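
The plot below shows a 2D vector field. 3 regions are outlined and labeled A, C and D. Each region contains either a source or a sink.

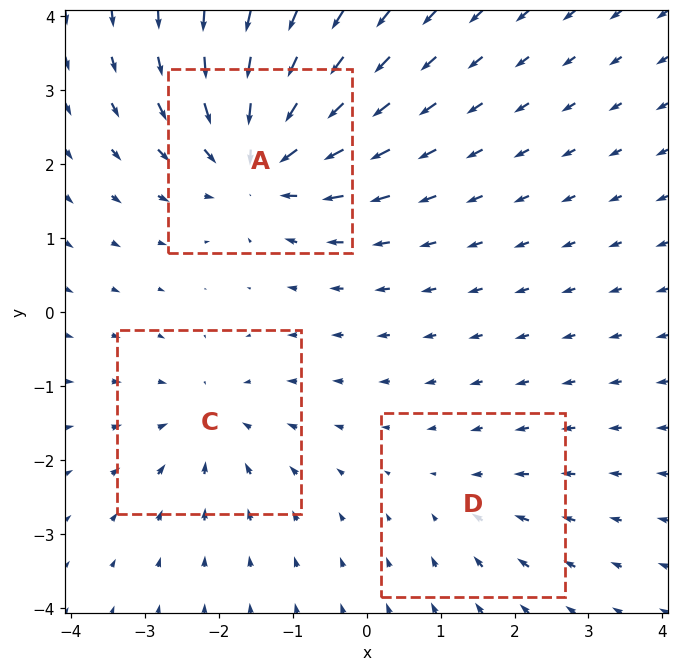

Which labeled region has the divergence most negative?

A

Divergence at each region's feature centre — A: about -5, C: about -3, D: about -2. Region A is most negative.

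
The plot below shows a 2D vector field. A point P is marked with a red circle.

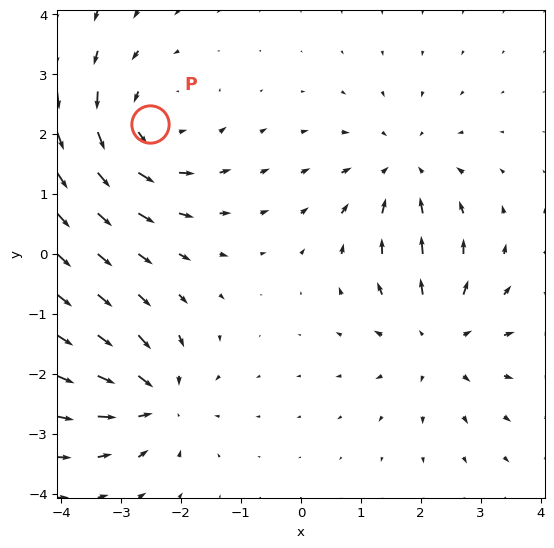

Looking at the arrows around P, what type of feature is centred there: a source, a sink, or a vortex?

At P (-2.5, 2.2) the arrows circulate counterclockwise. Divergence ≈0, curl about +4 — near-zero divergence with nonzero curl is a vortex.

vortex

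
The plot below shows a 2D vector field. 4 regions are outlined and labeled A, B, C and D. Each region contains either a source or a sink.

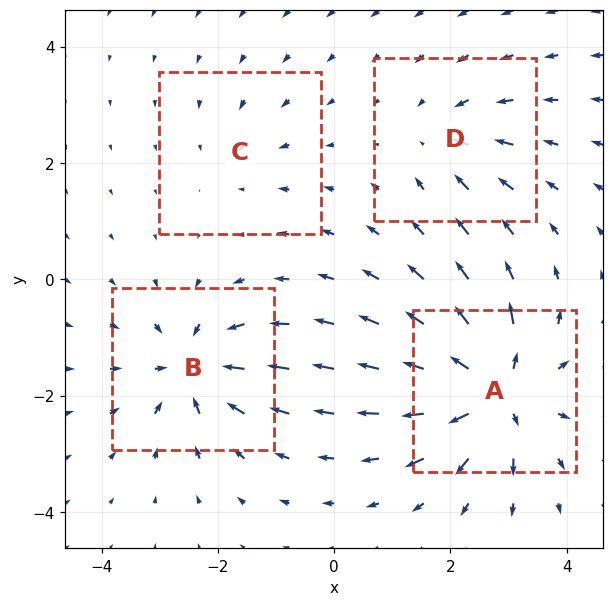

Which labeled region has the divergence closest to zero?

Divergence at each region's feature centre — A: about +8, B: about -6, C: about -2, D: about -4. Region C is closest to zero.

C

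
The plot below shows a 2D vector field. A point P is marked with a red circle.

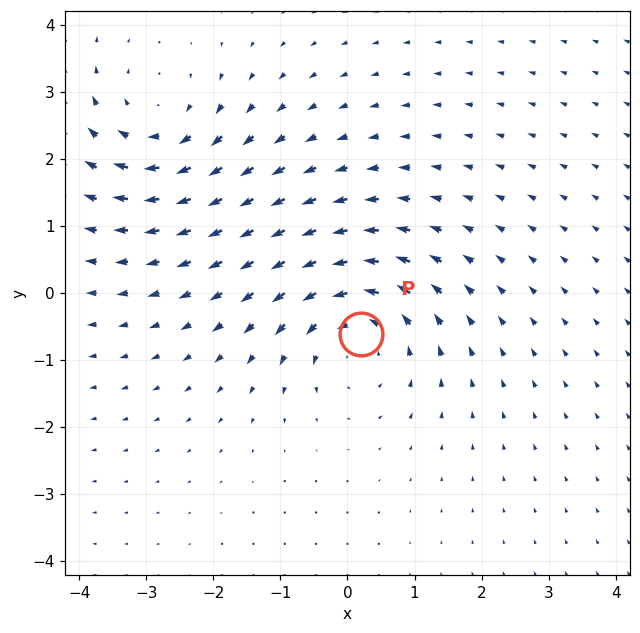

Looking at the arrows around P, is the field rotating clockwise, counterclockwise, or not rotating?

counterclockwise

Near P at (0.2, -0.6) the arrows circulate counterclockwise. The curl (z-component) there is about +3; positive curl means counterclockwise rotation.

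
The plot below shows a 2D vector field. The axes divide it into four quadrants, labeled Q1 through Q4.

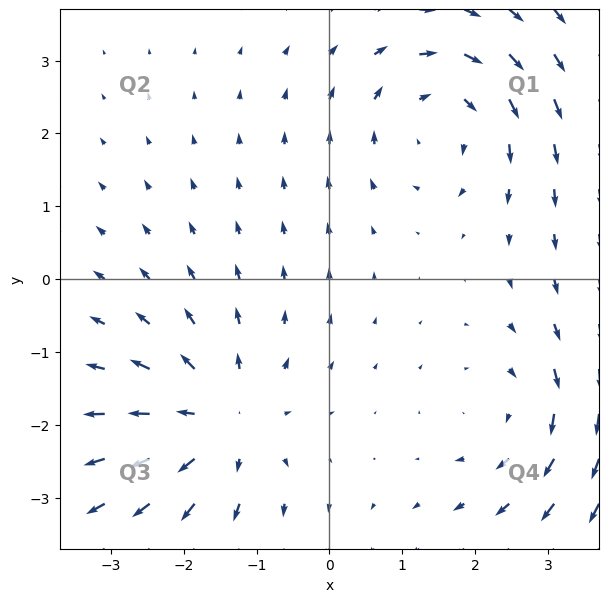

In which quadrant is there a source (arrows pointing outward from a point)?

The source sits at approximately (-1.5, -1.9), which lies in quadrant Q3. The divergence there is about +4, positive as expected for a source.

Q3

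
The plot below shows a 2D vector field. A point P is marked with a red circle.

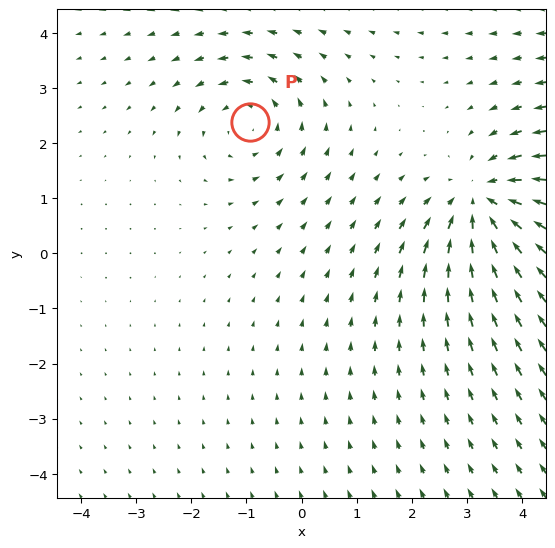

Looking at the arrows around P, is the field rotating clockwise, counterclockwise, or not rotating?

counterclockwise

Near P at (-0.9, 2.4) the arrows circulate counterclockwise. The curl (z-component) there is about +3; positive curl means counterclockwise rotation.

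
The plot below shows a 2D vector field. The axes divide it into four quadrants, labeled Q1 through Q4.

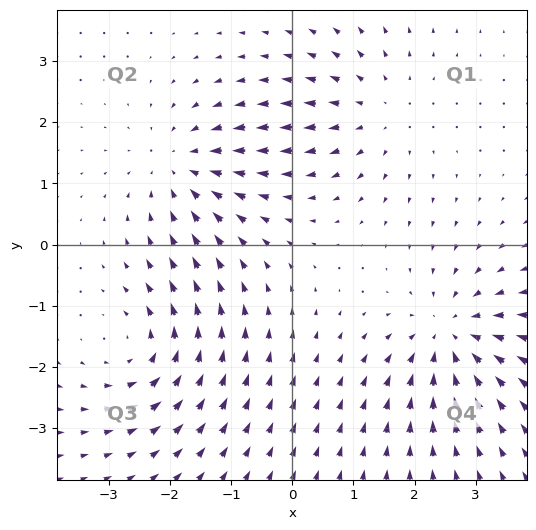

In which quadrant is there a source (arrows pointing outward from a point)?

Q1

The source sits at approximately (1.4, 2.2), which lies in quadrant Q1. The divergence there is about +3, positive as expected for a source.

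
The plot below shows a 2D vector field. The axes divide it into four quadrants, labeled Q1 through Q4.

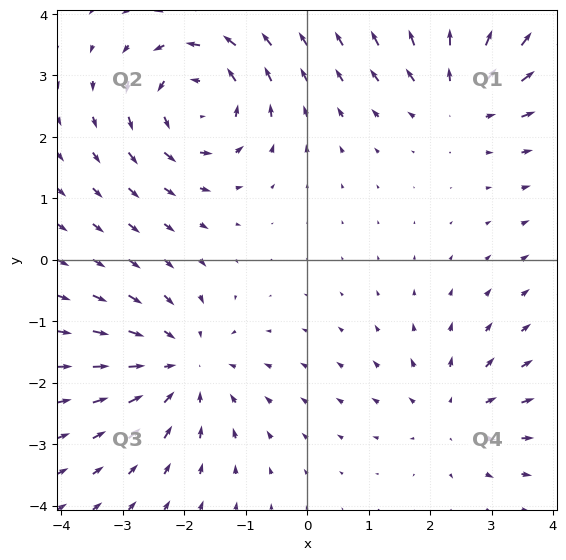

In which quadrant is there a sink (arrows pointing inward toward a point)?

Q3

The sink sits at approximately (-2.0, -1.7), which lies in quadrant Q3. The divergence there is about -3, negative as expected for a sink.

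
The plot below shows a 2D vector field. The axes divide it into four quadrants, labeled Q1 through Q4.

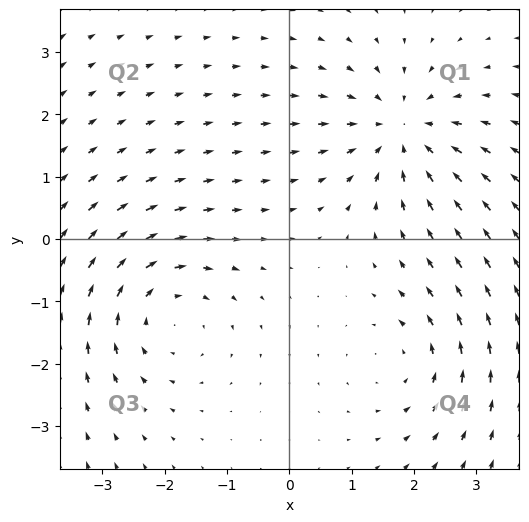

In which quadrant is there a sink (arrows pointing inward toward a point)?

Q1

The sink sits at approximately (1.8, 1.7), which lies in quadrant Q1. The divergence there is about -4, negative as expected for a sink.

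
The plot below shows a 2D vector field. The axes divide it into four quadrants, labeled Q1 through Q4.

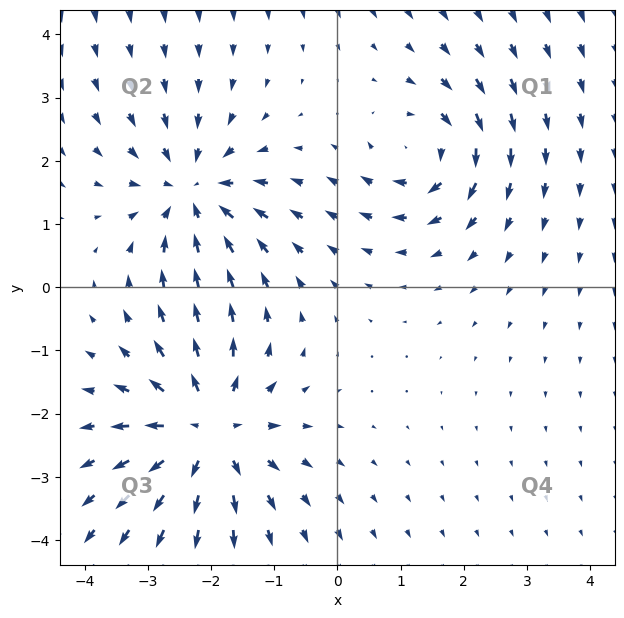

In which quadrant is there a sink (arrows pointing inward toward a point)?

Q2

The sink sits at approximately (-2.3, 1.5), which lies in quadrant Q2. The divergence there is about -4, negative as expected for a sink.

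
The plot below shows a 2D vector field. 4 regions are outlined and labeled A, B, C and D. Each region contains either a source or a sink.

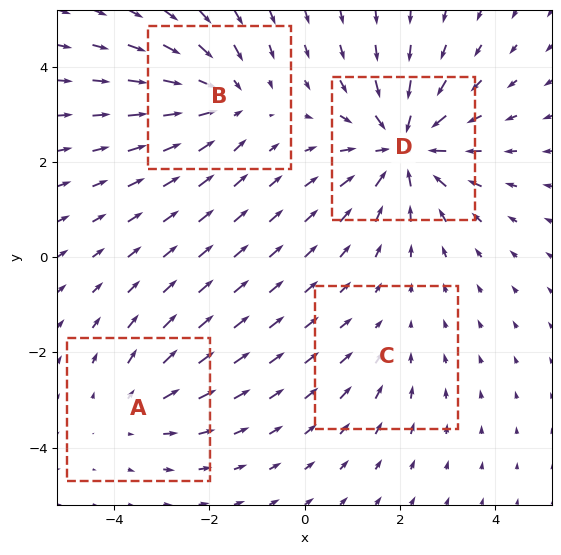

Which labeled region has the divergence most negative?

D

Divergence at each region's feature centre — A: about +3, B: about -4, C: about -2, D: about -6. Region D is most negative.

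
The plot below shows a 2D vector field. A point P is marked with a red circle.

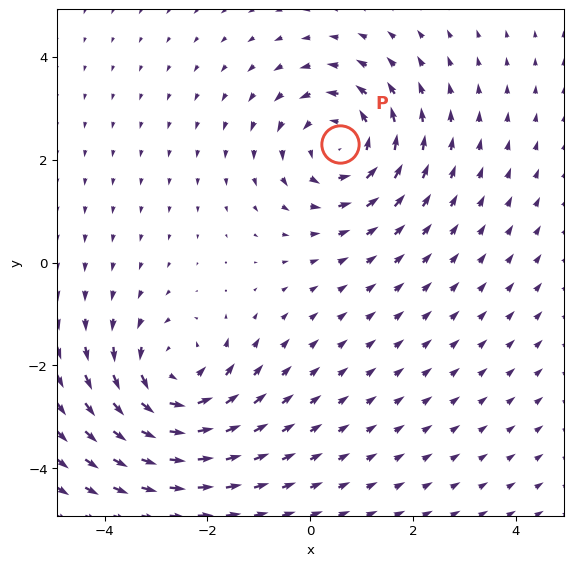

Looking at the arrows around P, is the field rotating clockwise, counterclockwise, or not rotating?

Near P at (0.6, 2.3) the arrows circulate counterclockwise. The curl (z-component) there is about +4; positive curl means counterclockwise rotation.

counterclockwise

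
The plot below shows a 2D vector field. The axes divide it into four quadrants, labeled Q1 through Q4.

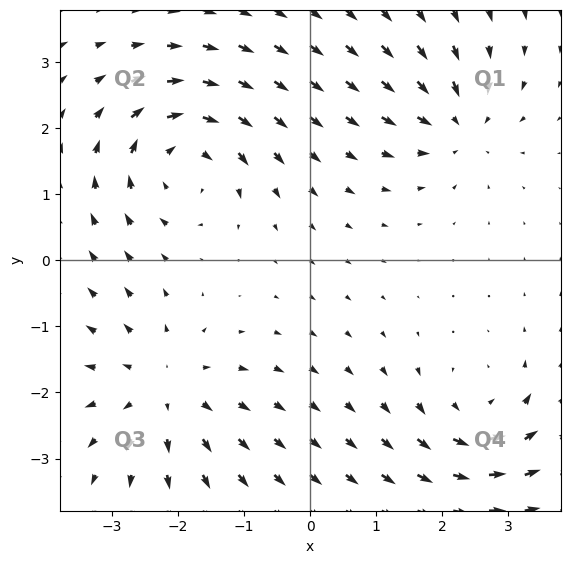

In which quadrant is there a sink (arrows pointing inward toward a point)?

Q1

The sink sits at approximately (2.2, 2.1), which lies in quadrant Q1. The divergence there is about -5, negative as expected for a sink.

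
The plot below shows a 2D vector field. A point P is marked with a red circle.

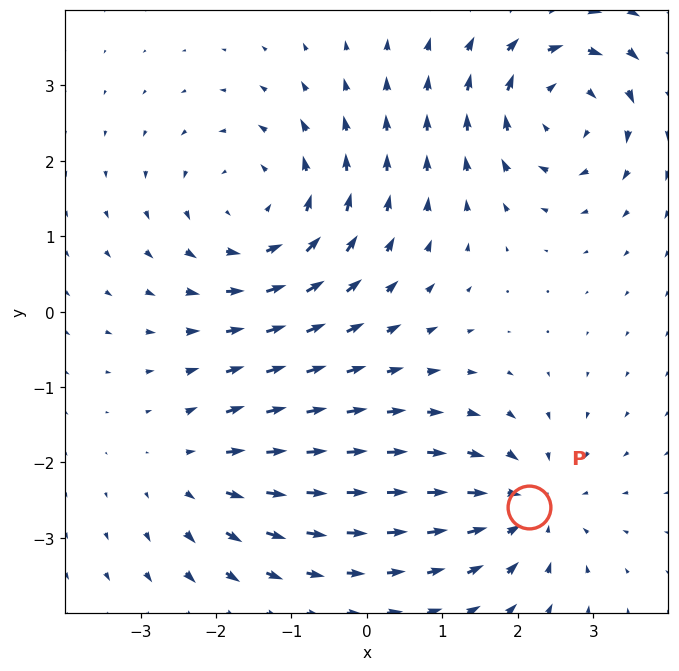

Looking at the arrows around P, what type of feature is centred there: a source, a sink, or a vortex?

At P (2.1, -2.6) the arrows converge inward. Divergence about -4, curl ≈0 — negative divergence with near-zero curl is a sink.

sink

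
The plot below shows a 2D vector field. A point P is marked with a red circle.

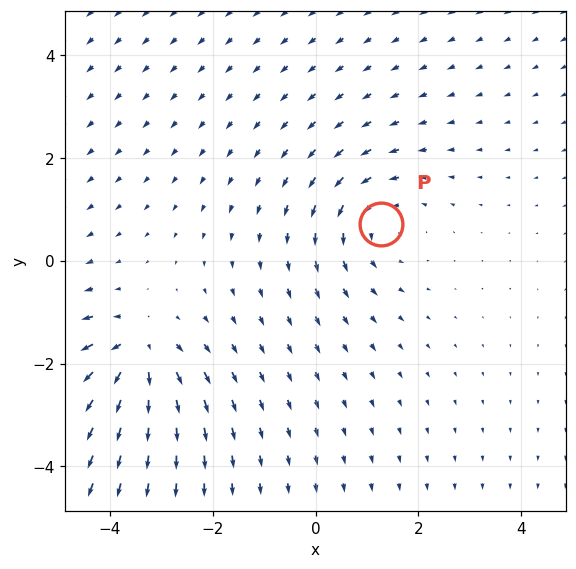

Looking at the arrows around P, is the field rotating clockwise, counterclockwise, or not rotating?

counterclockwise

Near P at (1.3, 0.7) the arrows circulate counterclockwise. The curl (z-component) there is about +2; positive curl means counterclockwise rotation.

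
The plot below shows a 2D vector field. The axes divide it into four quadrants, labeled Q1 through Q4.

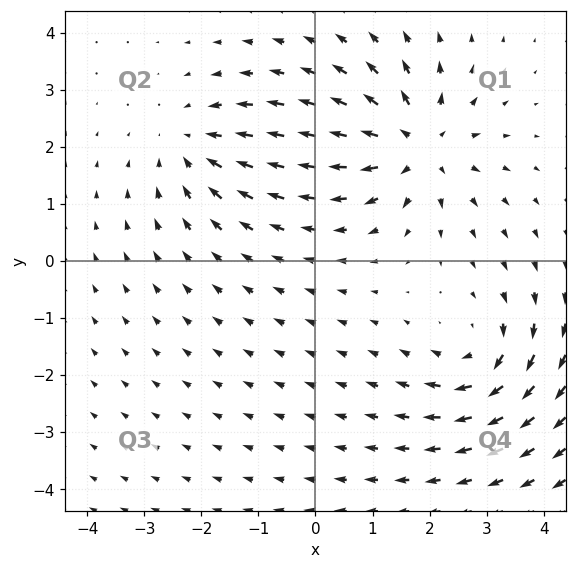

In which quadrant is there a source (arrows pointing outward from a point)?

Q1

The source sits at approximately (1.8, 2.0), which lies in quadrant Q1. The divergence there is about +5, positive as expected for a source.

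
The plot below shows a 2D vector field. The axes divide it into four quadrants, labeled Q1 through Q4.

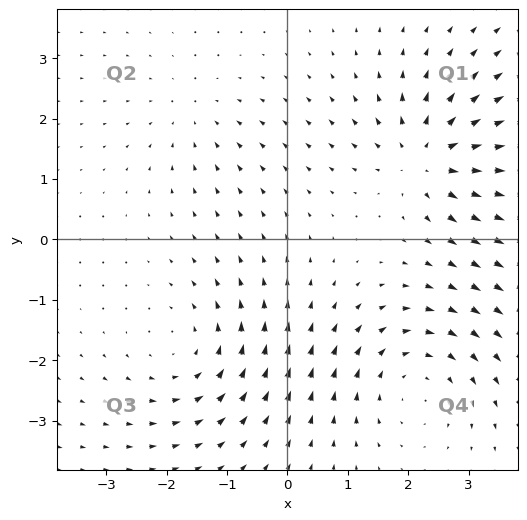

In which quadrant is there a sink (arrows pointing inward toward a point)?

Q2

The sink sits at approximately (-1.6, 2.1), which lies in quadrant Q2. The divergence there is about -2, negative as expected for a sink.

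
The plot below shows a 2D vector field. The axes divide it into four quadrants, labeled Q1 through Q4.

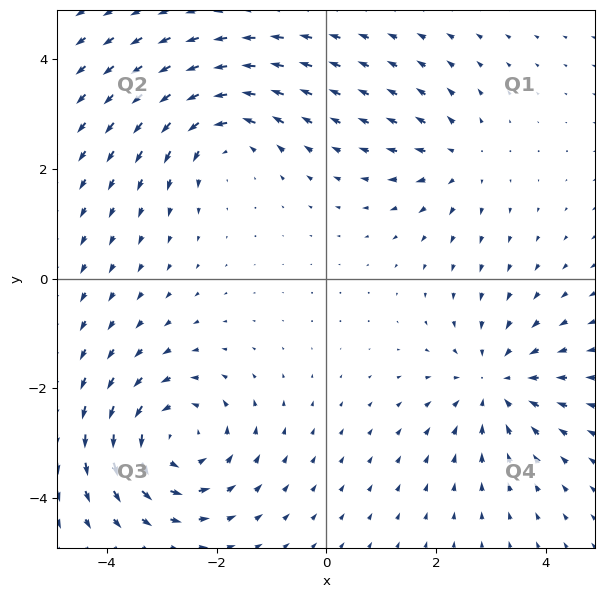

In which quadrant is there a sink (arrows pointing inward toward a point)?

Q4

The sink sits at approximately (3.1, -1.9), which lies in quadrant Q4. The divergence there is about -4, negative as expected for a sink.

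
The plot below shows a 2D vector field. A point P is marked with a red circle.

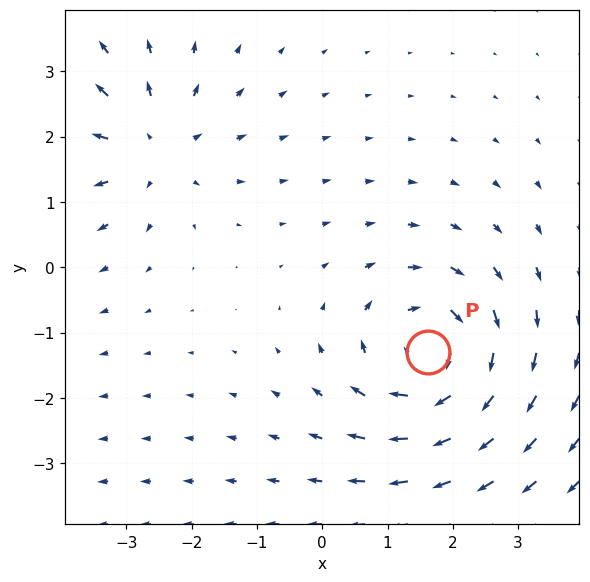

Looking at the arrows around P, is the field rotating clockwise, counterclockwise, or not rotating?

clockwise

Near P at (1.6, -1.3) the arrows circulate clockwise. The curl (z-component) there is about -4; negative curl means clockwise rotation.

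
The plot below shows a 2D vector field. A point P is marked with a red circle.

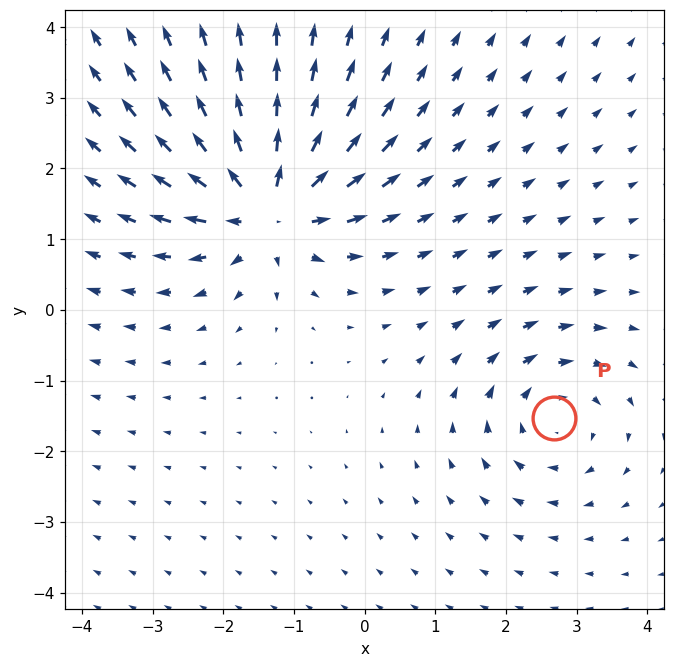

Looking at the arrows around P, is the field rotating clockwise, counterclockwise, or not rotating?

clockwise

Near P at (2.7, -1.5) the arrows circulate clockwise. The curl (z-component) there is about -3; negative curl means clockwise rotation.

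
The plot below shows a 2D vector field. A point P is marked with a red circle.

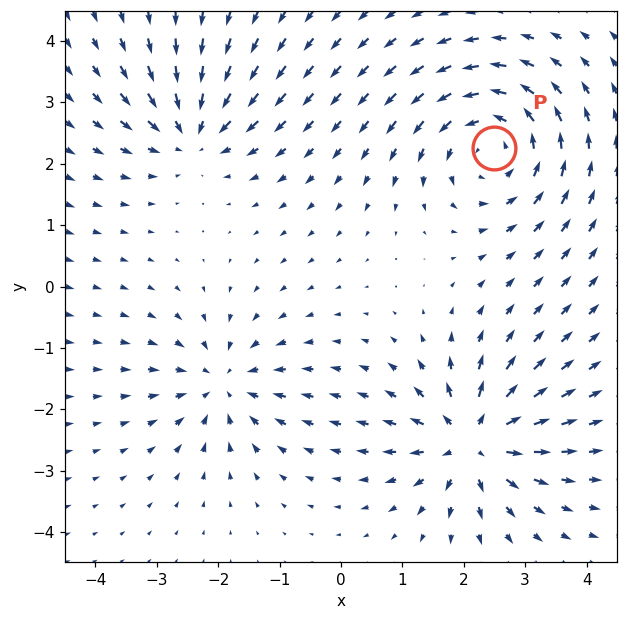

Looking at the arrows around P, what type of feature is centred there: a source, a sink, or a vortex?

At P (2.5, 2.3) the arrows circulate counterclockwise. Divergence ≈0, curl about +5 — near-zero divergence with nonzero curl is a vortex.

vortex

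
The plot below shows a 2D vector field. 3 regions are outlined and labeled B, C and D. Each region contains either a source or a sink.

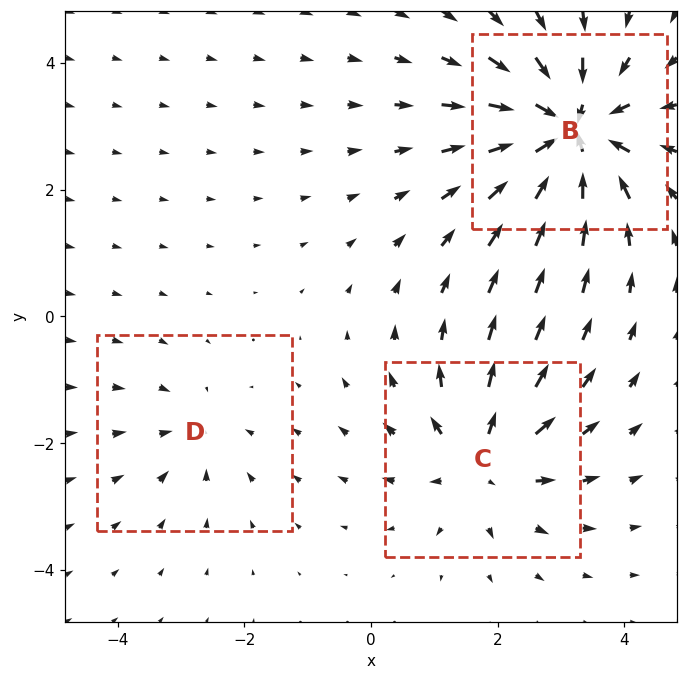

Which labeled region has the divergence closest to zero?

Divergence at each region's feature centre — B: about -6, C: about +4, D: about -2. Region D is closest to zero.

D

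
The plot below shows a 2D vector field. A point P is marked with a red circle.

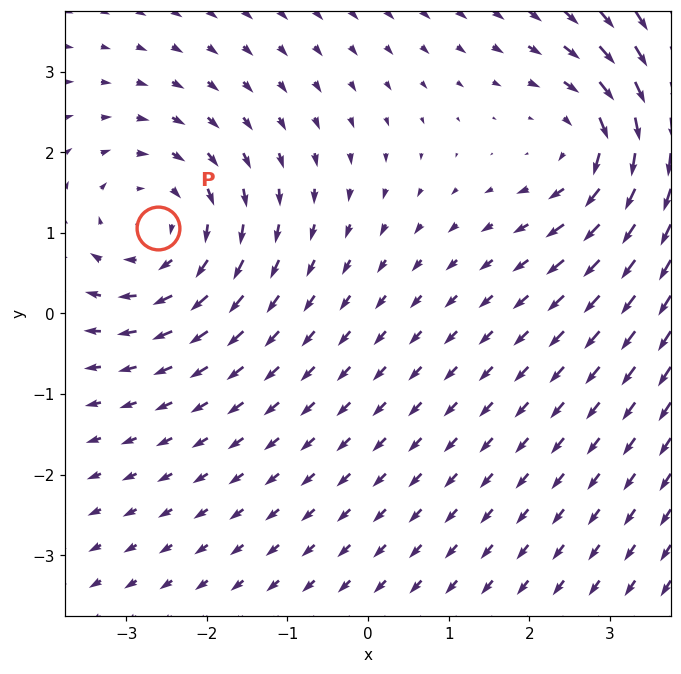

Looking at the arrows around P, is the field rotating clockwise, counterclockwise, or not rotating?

clockwise

Near P at (-2.6, 1.1) the arrows circulate clockwise. The curl (z-component) there is about -3; negative curl means clockwise rotation.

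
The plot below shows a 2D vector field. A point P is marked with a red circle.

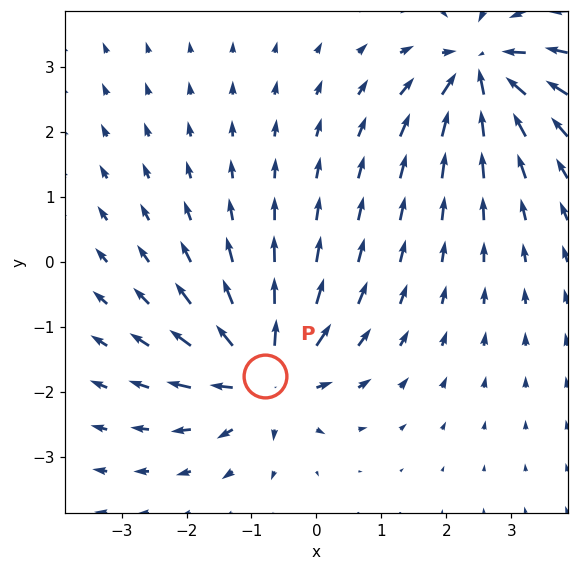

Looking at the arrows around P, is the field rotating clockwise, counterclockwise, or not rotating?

Near P at (-0.8, -1.7) the arrows show no circulation. The curl there is ≈0.

not rotating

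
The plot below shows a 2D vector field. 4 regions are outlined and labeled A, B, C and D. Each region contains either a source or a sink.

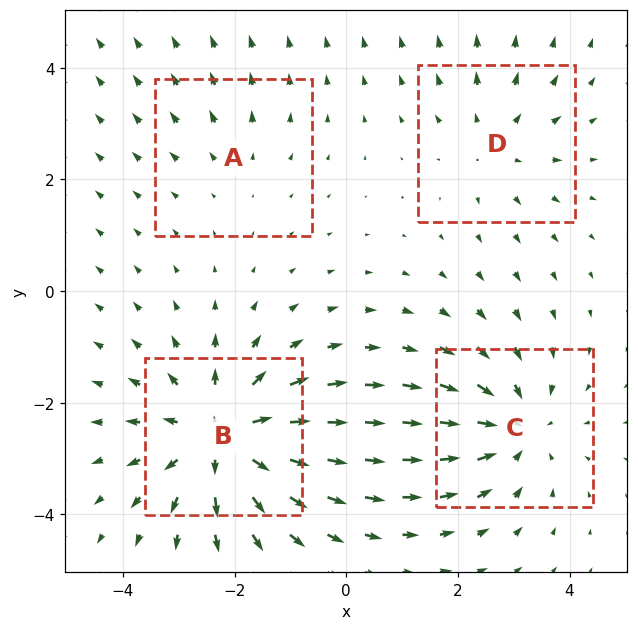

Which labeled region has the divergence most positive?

Divergence at each region's feature centre — A: about +2, B: about +6, C: about -5, D: about +3. Region B is most positive.

B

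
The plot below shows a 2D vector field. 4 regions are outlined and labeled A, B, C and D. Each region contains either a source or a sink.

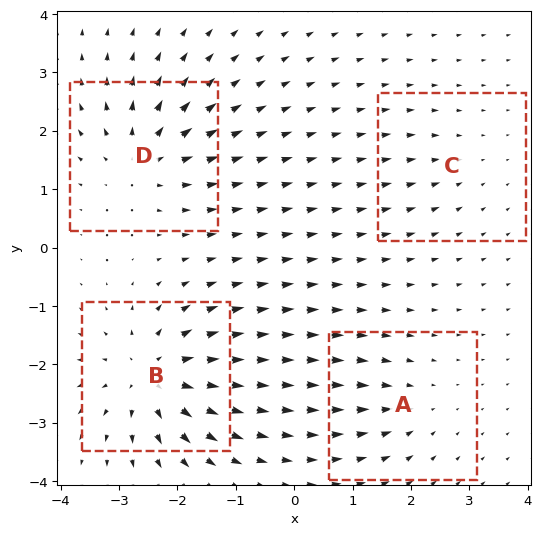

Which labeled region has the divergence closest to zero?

Divergence at each region's feature centre — A: about -4, B: about +8, C: about -2, D: about +6. Region C is closest to zero.

C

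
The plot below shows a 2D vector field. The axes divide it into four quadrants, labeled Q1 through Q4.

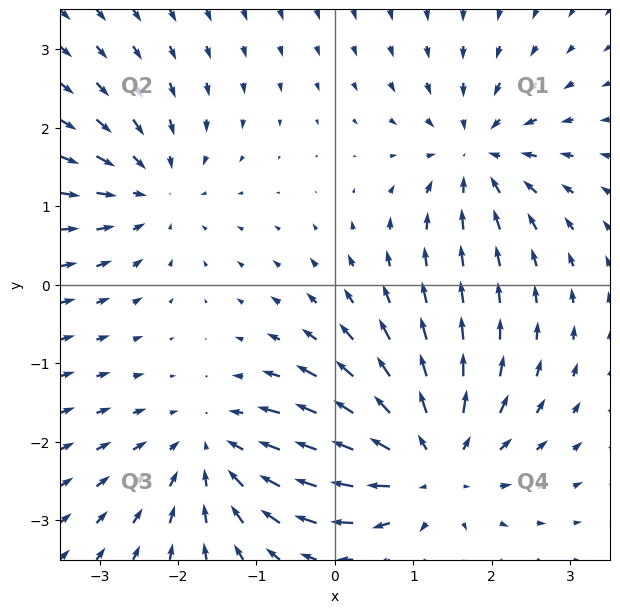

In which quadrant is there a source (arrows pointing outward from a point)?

Q4

The source sits at approximately (1.2, -2.3), which lies in quadrant Q4. The divergence there is about +5, positive as expected for a source.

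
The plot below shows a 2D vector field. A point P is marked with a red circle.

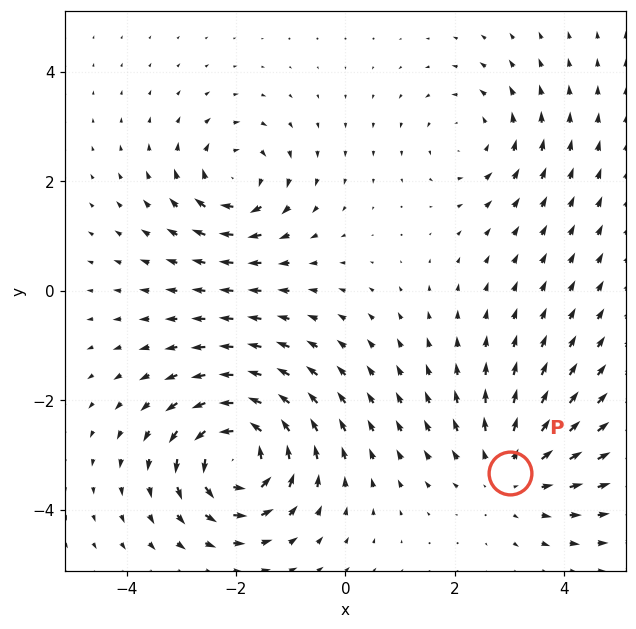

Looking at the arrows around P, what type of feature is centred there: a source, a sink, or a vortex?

source

At P (3.0, -3.3) the arrows spread outward. Divergence about +3, curl ≈0 — positive divergence with near-zero curl is a source.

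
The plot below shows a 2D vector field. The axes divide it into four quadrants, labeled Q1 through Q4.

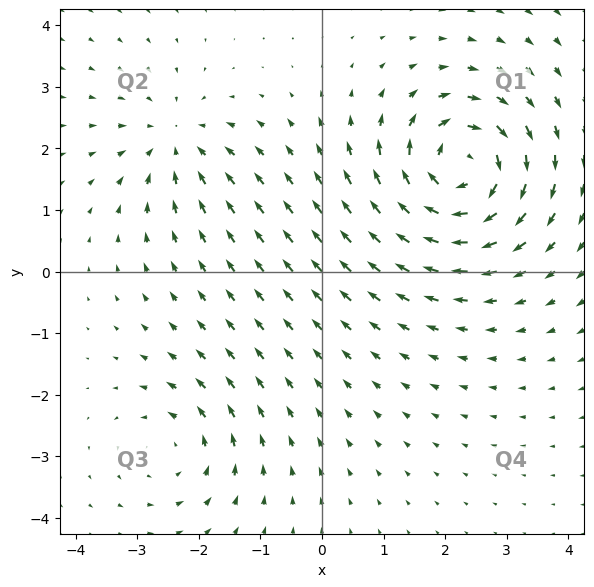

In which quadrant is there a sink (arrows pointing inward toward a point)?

Q2

The sink sits at approximately (-2.4, 2.1), which lies in quadrant Q2. The divergence there is about -3, negative as expected for a sink.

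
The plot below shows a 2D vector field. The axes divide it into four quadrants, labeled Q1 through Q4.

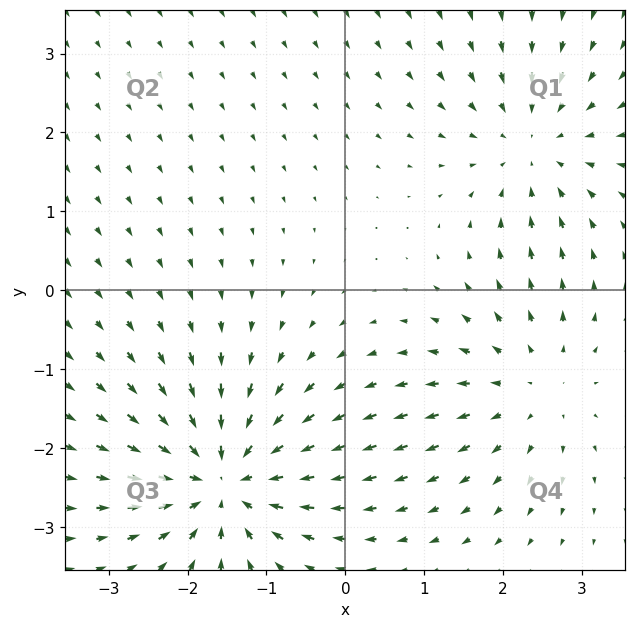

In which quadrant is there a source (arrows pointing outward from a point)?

The source sits at approximately (2.4, -1.2), which lies in quadrant Q4. The divergence there is about +3, positive as expected for a source.

Q4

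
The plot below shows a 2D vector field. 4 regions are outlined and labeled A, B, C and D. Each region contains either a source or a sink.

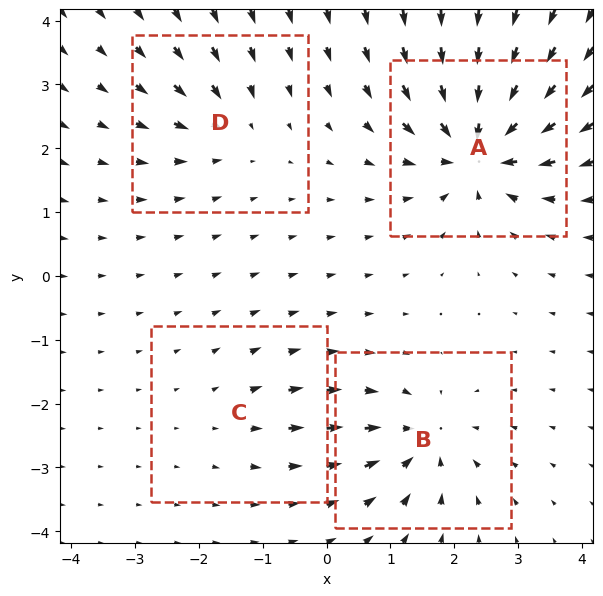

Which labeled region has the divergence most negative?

A

Divergence at each region's feature centre — A: about -9, B: about -6, C: about +2, D: about -4. Region A is most negative.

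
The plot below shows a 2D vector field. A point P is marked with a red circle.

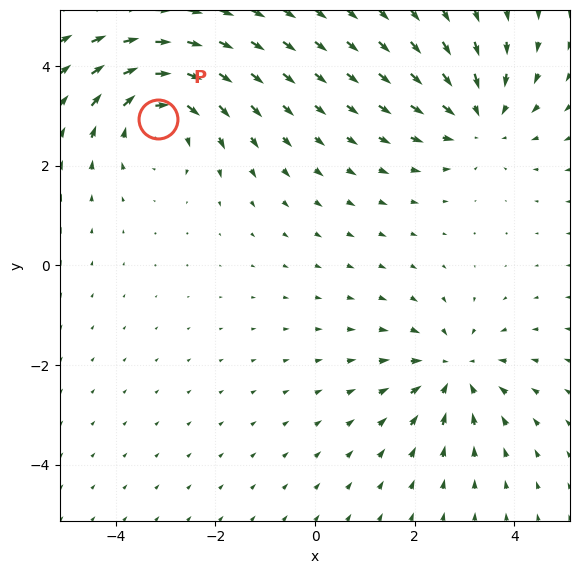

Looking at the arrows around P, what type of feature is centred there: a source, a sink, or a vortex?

At P (-3.2, 2.9) the arrows circulate clockwise. Divergence ≈0, curl about -4 — near-zero divergence with nonzero curl is a vortex.

vortex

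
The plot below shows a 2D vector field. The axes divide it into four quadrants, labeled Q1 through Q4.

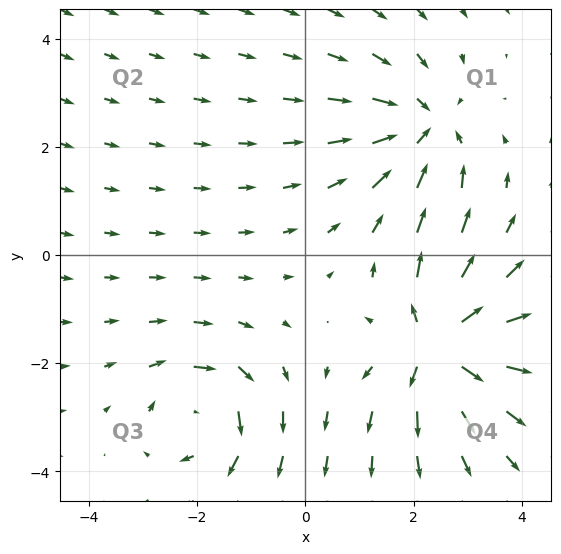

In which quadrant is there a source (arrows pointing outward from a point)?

The source sits at approximately (2.4, -1.7), which lies in quadrant Q4. The divergence there is about +7, positive as expected for a source.

Q4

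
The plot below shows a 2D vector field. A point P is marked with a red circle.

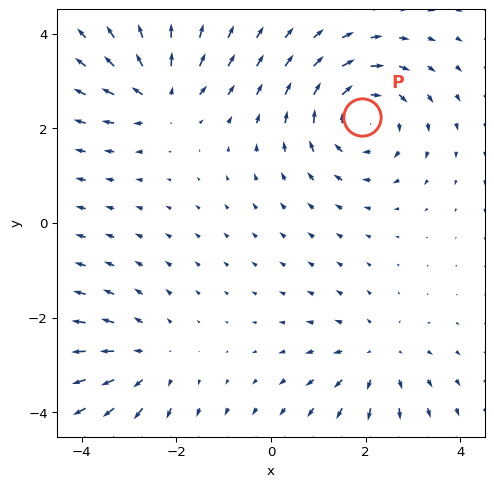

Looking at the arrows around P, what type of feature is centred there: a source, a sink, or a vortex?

vortex

At P (1.9, 2.2) the arrows circulate clockwise. Divergence ≈0, curl about -5 — near-zero divergence with nonzero curl is a vortex.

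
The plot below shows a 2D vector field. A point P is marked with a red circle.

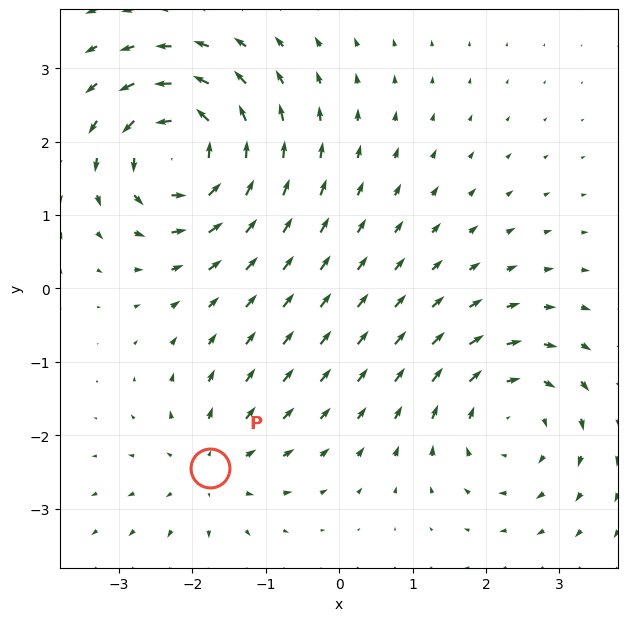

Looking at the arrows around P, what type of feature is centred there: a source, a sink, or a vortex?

At P (-1.8, -2.4) the arrows spread outward. Divergence about +3, curl ≈0 — positive divergence with near-zero curl is a source.

source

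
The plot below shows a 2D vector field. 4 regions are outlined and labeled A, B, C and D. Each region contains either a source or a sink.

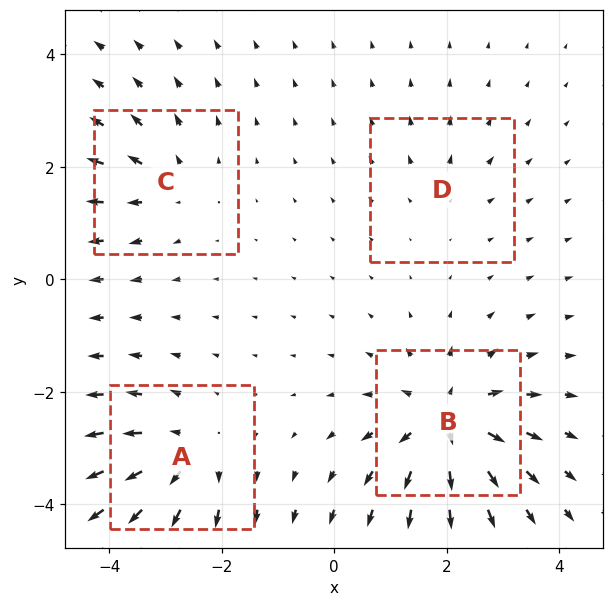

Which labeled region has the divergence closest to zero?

D

Divergence at each region's feature centre — A: about +5, B: about +7, C: about +4, D: about +2. Region D is closest to zero.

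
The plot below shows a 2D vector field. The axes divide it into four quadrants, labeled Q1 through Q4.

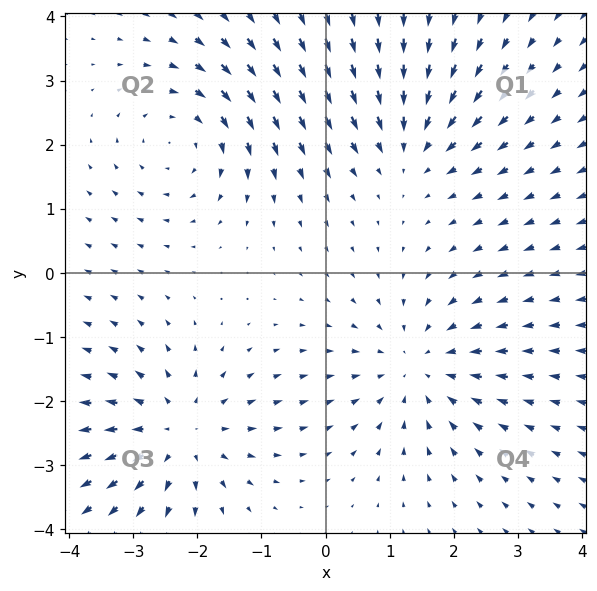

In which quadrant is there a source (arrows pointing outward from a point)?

Q3

The source sits at approximately (-2.3, -2.5), which lies in quadrant Q3. The divergence there is about +4, positive as expected for a source.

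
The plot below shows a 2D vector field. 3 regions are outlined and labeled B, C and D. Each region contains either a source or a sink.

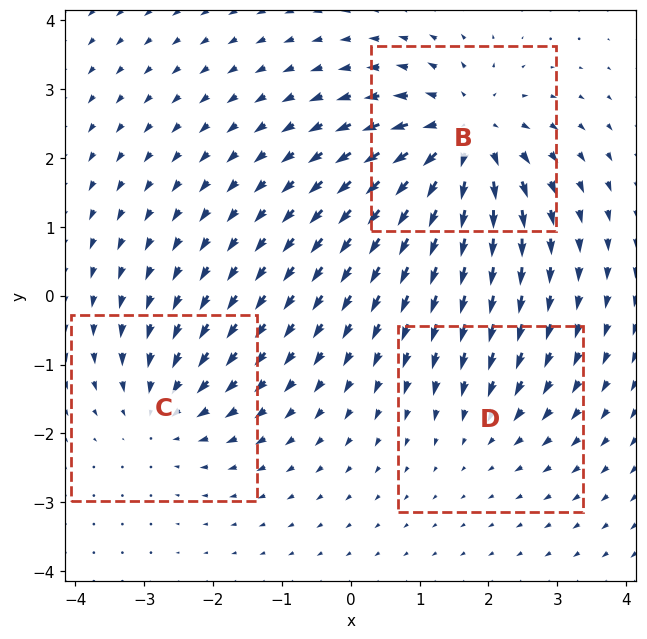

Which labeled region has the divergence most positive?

Divergence at each region's feature centre — B: about +6, C: about -3, D: about -2. Region B is most positive.

B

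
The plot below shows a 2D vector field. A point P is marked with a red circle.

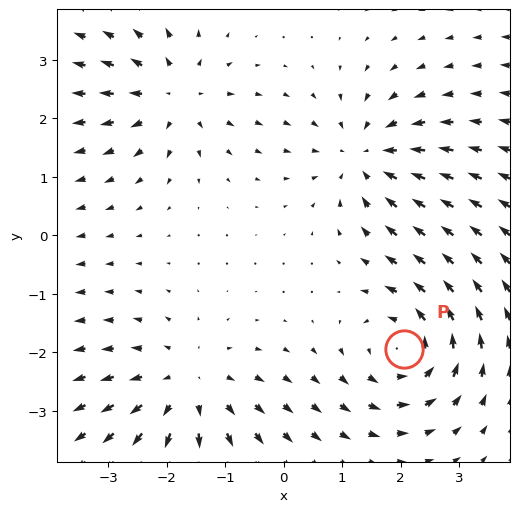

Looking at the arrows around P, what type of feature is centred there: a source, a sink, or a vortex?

At P (2.1, -1.9) the arrows circulate counterclockwise. Divergence ≈0, curl about +5 — near-zero divergence with nonzero curl is a vortex.

vortex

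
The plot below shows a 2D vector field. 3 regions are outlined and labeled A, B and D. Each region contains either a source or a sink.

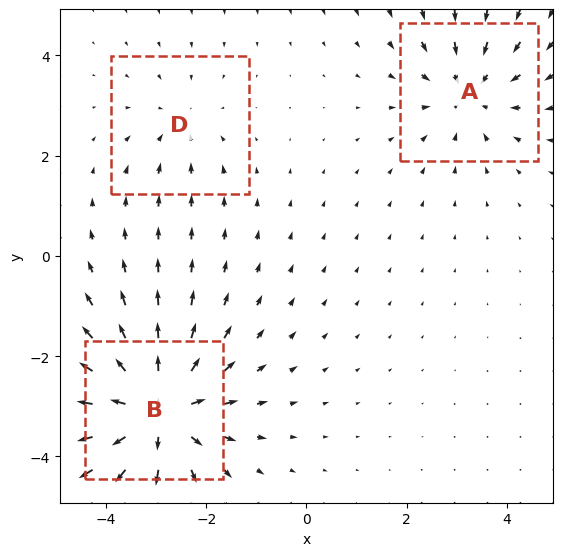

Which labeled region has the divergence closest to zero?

Divergence at each region's feature centre — A: about -3, B: about +5, D: about -2. Region D is closest to zero.

D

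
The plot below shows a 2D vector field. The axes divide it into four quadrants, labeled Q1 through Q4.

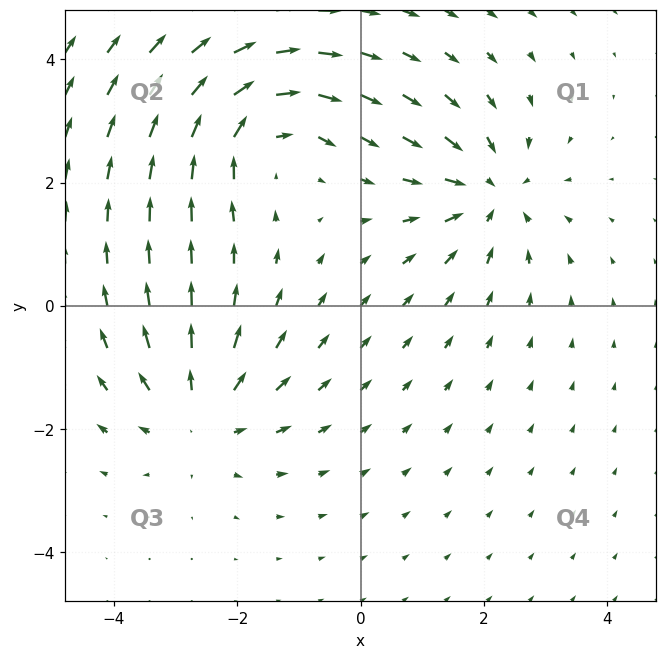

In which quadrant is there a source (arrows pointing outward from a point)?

Q3

The source sits at approximately (-2.6, -1.8), which lies in quadrant Q3. The divergence there is about +3, positive as expected for a source.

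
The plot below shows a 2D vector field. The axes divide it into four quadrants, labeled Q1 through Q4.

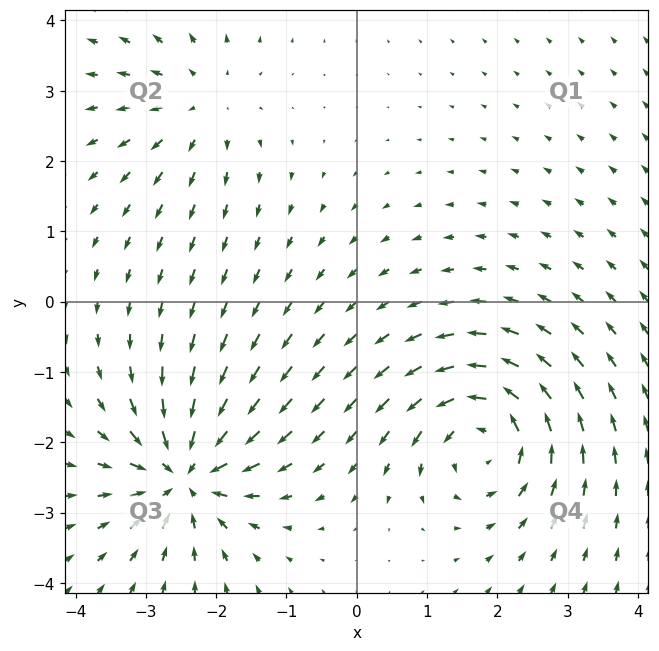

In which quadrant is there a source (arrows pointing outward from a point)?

Q2

The source sits at approximately (-2.2, 2.8), which lies in quadrant Q2. The divergence there is about +3, positive as expected for a source.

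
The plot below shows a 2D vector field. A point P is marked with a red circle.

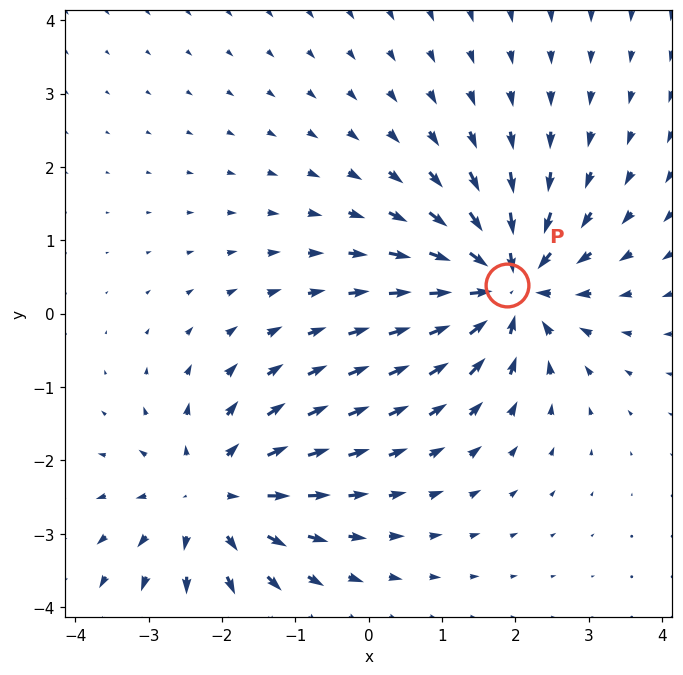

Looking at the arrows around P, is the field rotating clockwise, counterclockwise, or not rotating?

Near P at (1.9, 0.4) the arrows show no circulation. The curl there is ≈0.

not rotating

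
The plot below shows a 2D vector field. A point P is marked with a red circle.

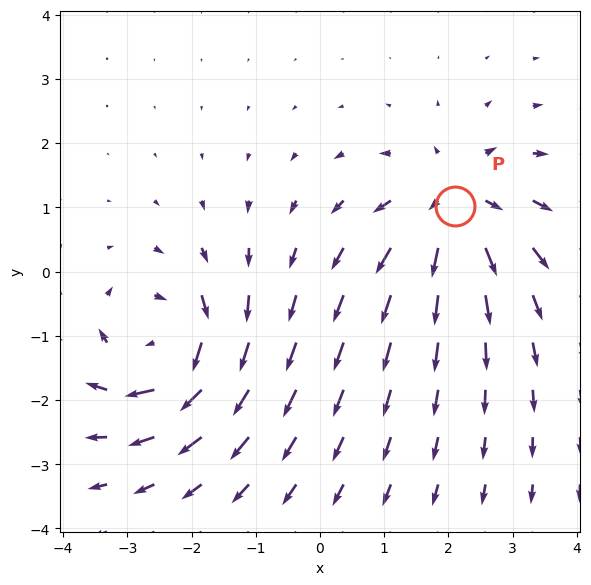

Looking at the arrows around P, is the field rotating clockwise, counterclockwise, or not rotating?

Near P at (2.1, 1.0) the arrows show no circulation. The curl there is ≈0.

not rotating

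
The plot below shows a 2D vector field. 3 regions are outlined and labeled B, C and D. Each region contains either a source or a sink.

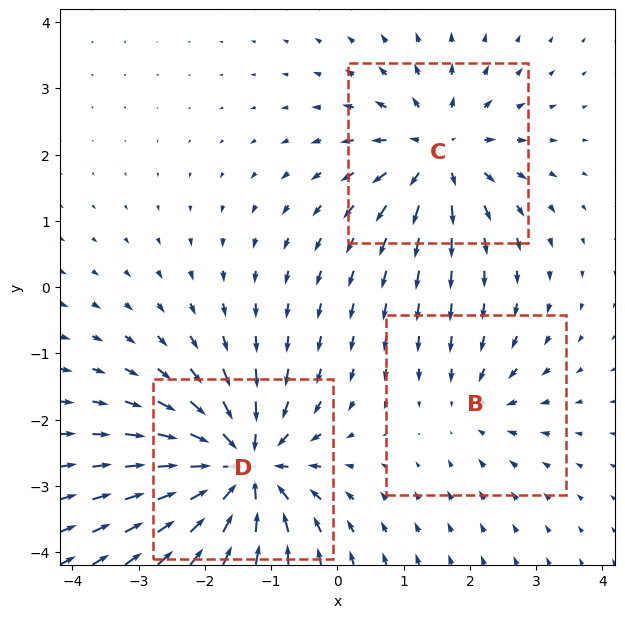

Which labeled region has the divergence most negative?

D

Divergence at each region's feature centre — B: about -2, C: about +4, D: about -6. Region D is most negative.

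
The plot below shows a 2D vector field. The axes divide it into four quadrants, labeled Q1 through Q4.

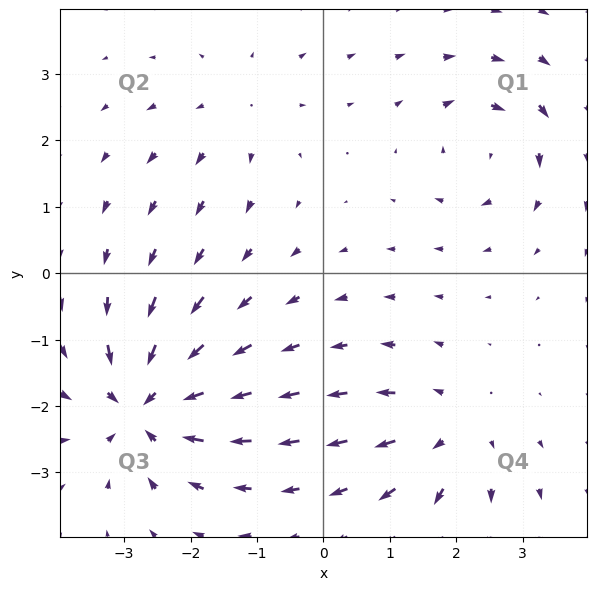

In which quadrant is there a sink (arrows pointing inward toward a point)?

Q3

The sink sits at approximately (-2.7, -2.0), which lies in quadrant Q3. The divergence there is about -6, negative as expected for a sink.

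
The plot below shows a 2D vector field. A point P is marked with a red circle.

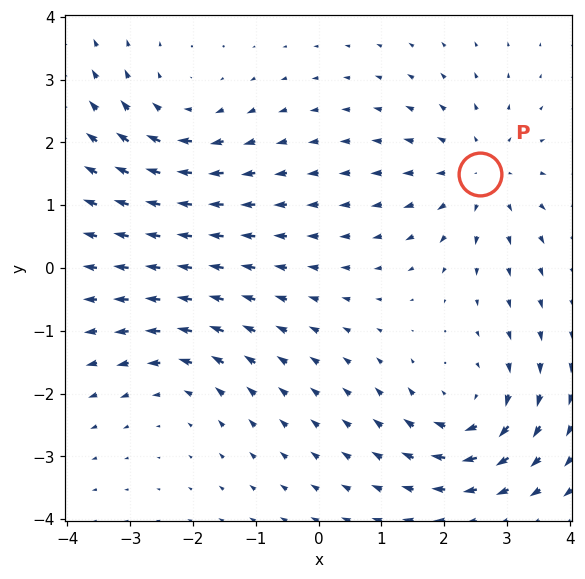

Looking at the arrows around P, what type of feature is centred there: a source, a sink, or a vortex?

source

At P (2.6, 1.5) the arrows spread outward. Divergence about +4, curl ≈0 — positive divergence with near-zero curl is a source.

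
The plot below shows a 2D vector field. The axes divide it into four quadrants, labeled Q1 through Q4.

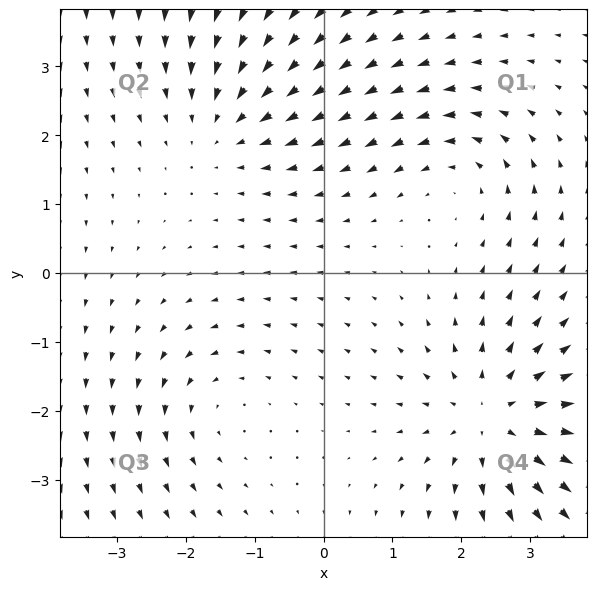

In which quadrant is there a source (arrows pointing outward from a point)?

Q4

The source sits at approximately (2.5, -2.1), which lies in quadrant Q4. The divergence there is about +4, positive as expected for a source.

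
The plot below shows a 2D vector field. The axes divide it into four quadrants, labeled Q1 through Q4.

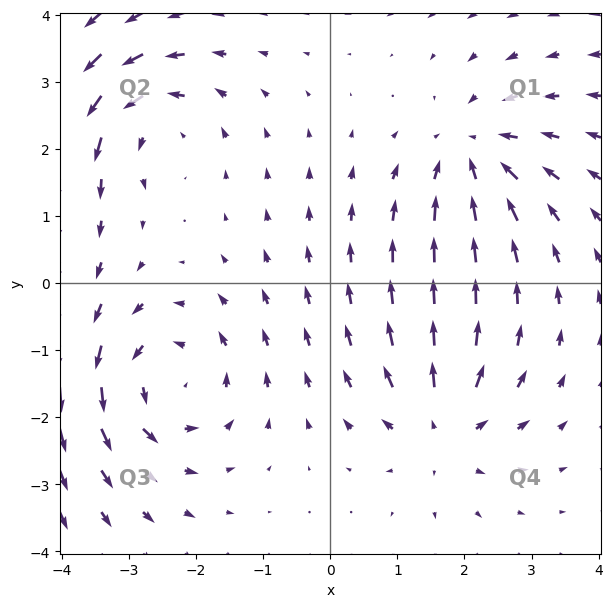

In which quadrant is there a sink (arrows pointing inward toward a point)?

Q1

The sink sits at approximately (2.1, 1.9), which lies in quadrant Q1. The divergence there is about -5, negative as expected for a sink.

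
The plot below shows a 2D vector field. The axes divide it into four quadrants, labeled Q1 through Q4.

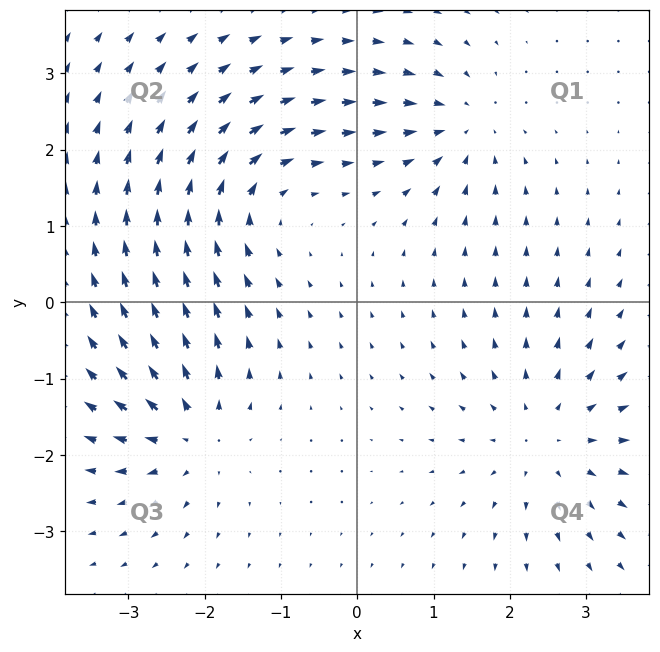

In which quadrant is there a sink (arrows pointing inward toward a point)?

Q1

The sink sits at approximately (1.4, 2.3), which lies in quadrant Q1. The divergence there is about -4, negative as expected for a sink.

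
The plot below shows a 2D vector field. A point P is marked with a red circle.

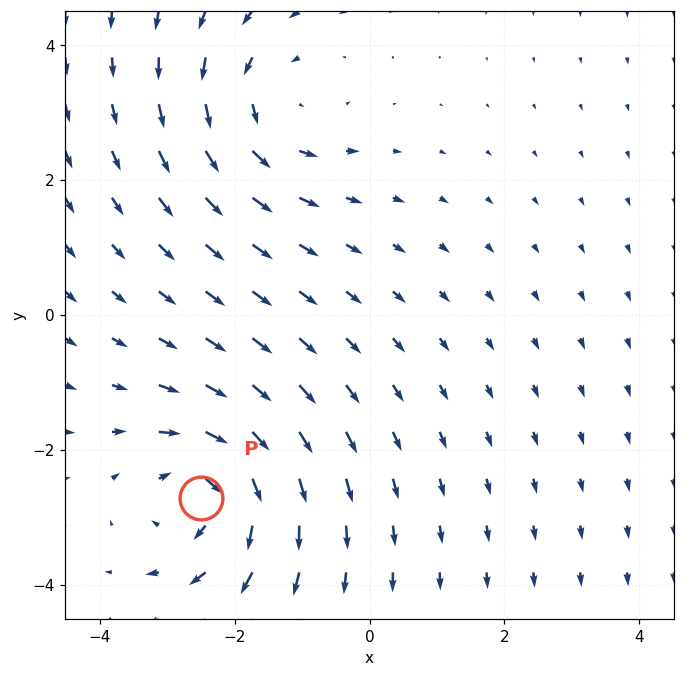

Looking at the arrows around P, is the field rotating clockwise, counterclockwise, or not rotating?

Near P at (-2.5, -2.7) the arrows circulate clockwise. The curl (z-component) there is about -4; negative curl means clockwise rotation.

clockwise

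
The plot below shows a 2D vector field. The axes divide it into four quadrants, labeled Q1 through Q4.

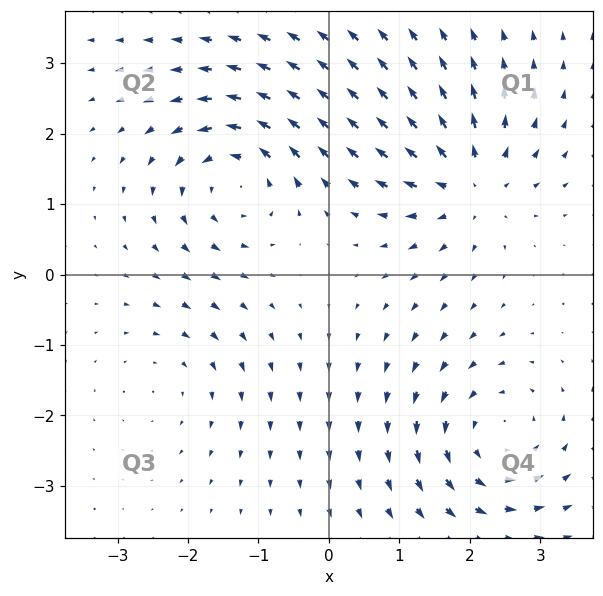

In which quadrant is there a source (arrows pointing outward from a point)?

The source sits at approximately (2.0, 1.3), which lies in quadrant Q1. The divergence there is about +5, positive as expected for a source.

Q1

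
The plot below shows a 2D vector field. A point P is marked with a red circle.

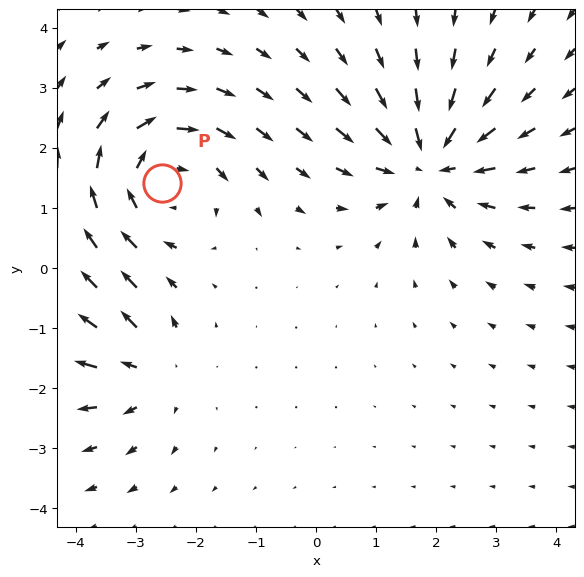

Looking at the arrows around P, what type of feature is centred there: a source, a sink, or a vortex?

vortex

At P (-2.6, 1.4) the arrows circulate clockwise. Divergence ≈0, curl about -4 — near-zero divergence with nonzero curl is a vortex.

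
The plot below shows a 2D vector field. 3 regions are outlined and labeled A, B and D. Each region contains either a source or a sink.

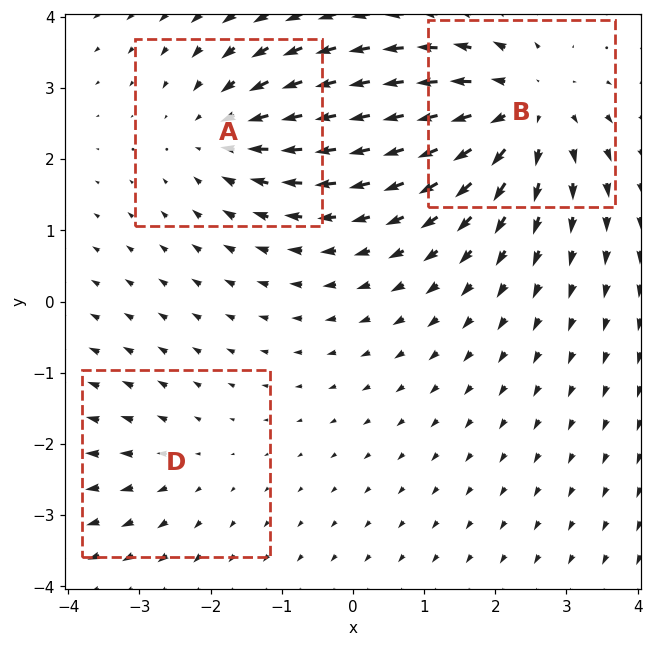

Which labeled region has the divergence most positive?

Divergence at each region's feature centre — A: about -3, B: about +4, D: about +2. Region B is most positive.

B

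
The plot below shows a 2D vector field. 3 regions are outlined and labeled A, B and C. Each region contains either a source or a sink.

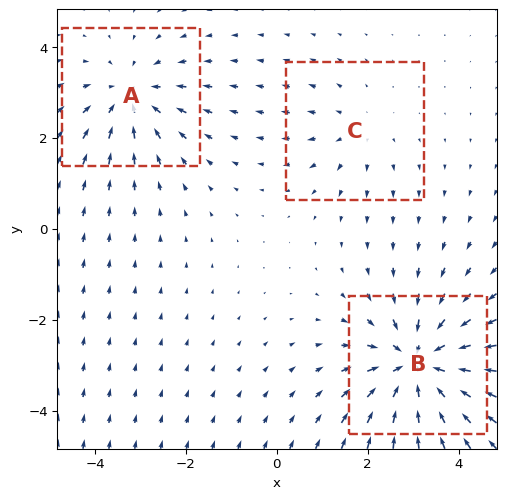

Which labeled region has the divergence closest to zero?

C

Divergence at each region's feature centre — A: about -3, B: about -5, C: about +2. Region C is closest to zero.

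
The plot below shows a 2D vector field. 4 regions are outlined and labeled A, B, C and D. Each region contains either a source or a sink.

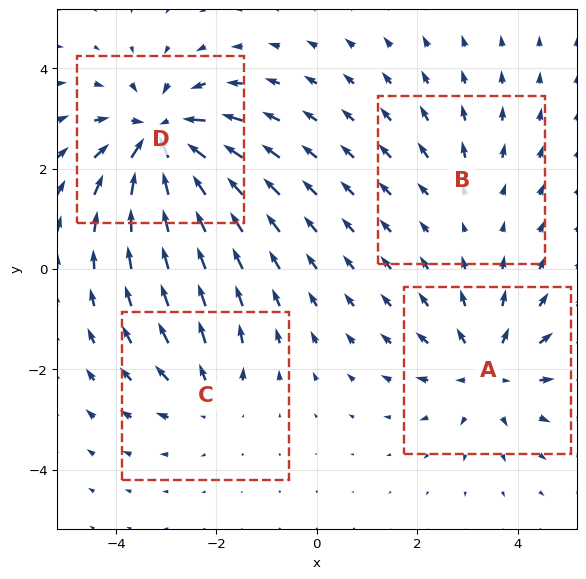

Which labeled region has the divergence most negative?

Divergence at each region's feature centre — A: about +5, B: about +2, C: about +3, D: about -7. Region D is most negative.

D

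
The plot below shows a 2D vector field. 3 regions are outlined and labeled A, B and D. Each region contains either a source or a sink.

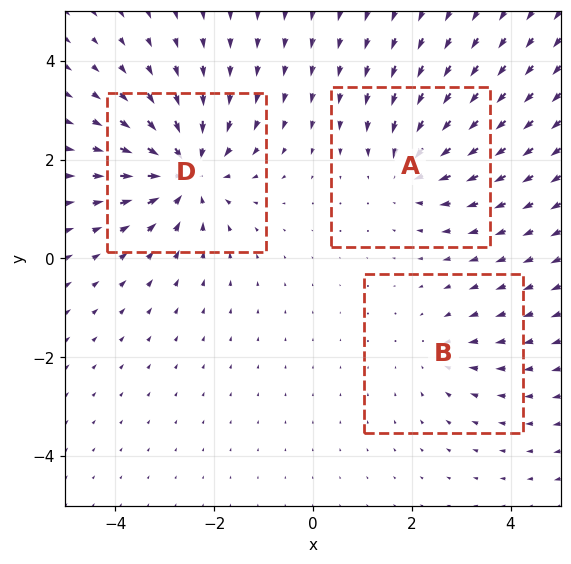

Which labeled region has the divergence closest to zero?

B

Divergence at each region's feature centre — A: about -3, B: about -2, D: about -5. Region B is closest to zero.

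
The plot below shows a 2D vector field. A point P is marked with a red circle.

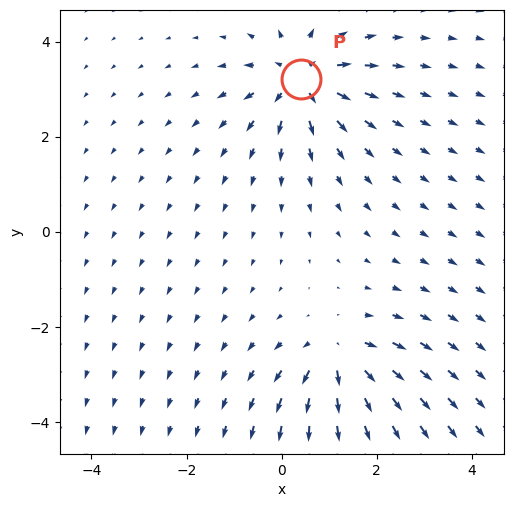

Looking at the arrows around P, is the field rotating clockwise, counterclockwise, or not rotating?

not rotating

Near P at (0.4, 3.2) the arrows show no circulation. The curl there is ≈0.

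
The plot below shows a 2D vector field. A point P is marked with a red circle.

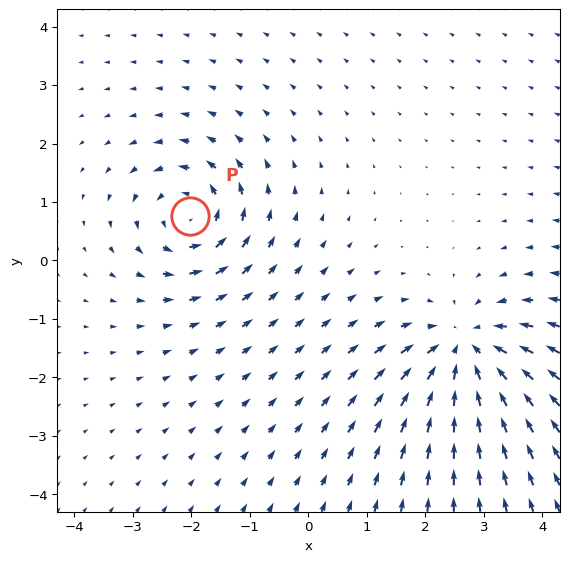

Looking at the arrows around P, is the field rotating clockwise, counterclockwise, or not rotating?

Near P at (-2.0, 0.8) the arrows circulate counterclockwise. The curl (z-component) there is about +5; positive curl means counterclockwise rotation.

counterclockwise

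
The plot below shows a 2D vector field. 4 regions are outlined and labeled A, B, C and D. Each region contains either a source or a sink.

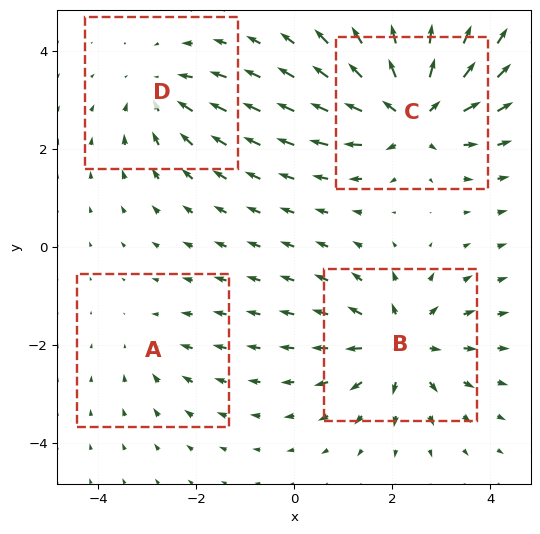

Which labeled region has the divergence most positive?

C

Divergence at each region's feature centre — A: about -2, B: about +5, C: about +7, D: about -4. Region C is most positive.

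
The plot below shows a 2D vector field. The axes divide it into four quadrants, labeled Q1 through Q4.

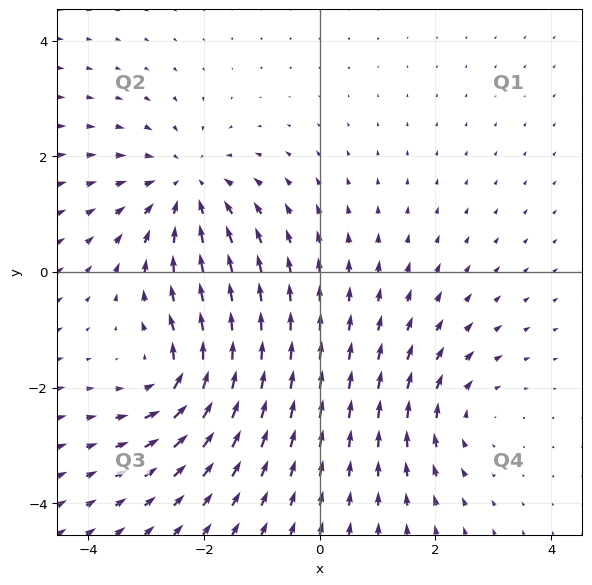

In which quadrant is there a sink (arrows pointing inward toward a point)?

The sink sits at approximately (-2.3, 1.5), which lies in quadrant Q2. The divergence there is about -4, negative as expected for a sink.

Q2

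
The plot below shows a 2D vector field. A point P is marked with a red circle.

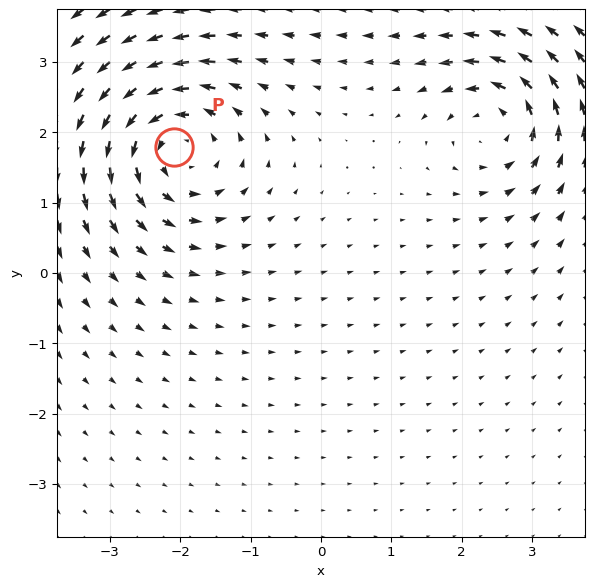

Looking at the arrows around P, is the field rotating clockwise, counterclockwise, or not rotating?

counterclockwise

Near P at (-2.1, 1.8) the arrows circulate counterclockwise. The curl (z-component) there is about +5; positive curl means counterclockwise rotation.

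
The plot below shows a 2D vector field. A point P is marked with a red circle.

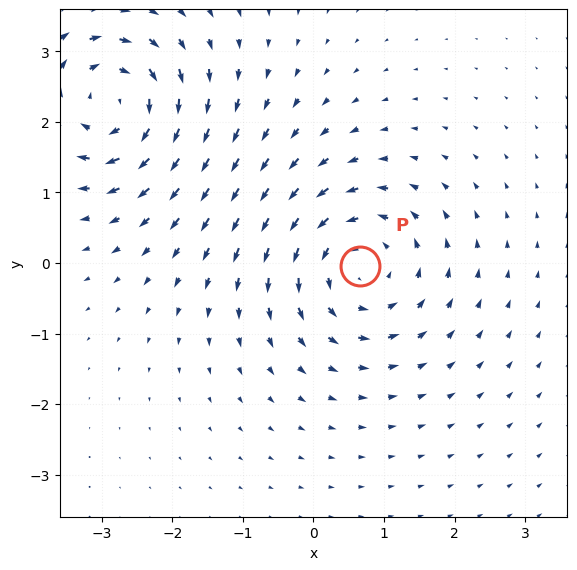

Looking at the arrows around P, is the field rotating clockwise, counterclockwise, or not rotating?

counterclockwise

Near P at (0.7, -0.0) the arrows circulate counterclockwise. The curl (z-component) there is about +4; positive curl means counterclockwise rotation.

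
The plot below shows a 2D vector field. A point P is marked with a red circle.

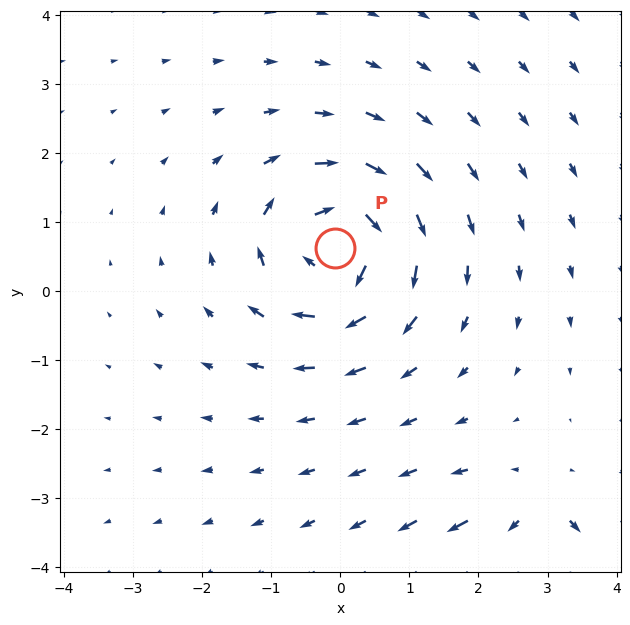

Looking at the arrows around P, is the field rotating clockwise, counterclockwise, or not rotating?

clockwise

Near P at (-0.1, 0.6) the arrows circulate clockwise. The curl (z-component) there is about -5; negative curl means clockwise rotation.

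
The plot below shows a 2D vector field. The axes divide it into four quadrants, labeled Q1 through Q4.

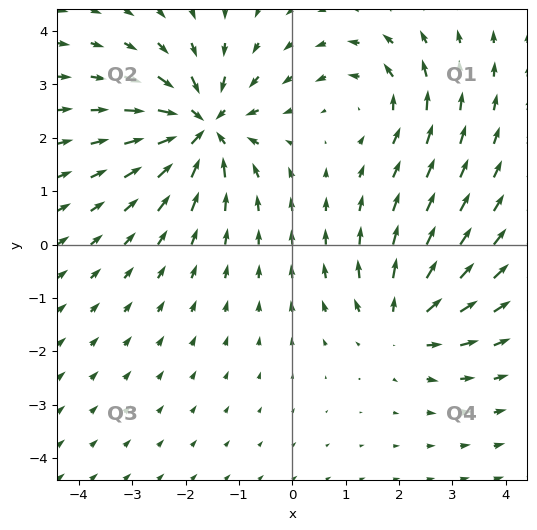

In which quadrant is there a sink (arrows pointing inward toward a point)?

The sink sits at approximately (-1.7, 2.2), which lies in quadrant Q2. The divergence there is about -6, negative as expected for a sink.

Q2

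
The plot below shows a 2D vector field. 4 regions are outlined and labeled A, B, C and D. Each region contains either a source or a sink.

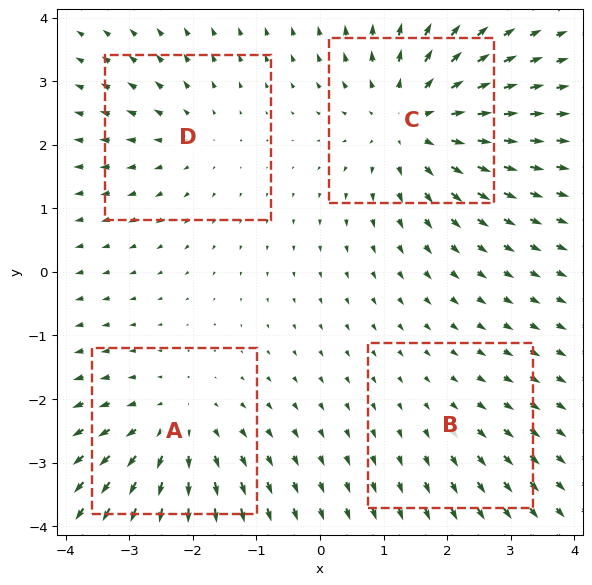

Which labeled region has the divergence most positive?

Divergence at each region's feature centre — A: about +4, B: about +2, C: about +6, D: about +3. Region C is most positive.

C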